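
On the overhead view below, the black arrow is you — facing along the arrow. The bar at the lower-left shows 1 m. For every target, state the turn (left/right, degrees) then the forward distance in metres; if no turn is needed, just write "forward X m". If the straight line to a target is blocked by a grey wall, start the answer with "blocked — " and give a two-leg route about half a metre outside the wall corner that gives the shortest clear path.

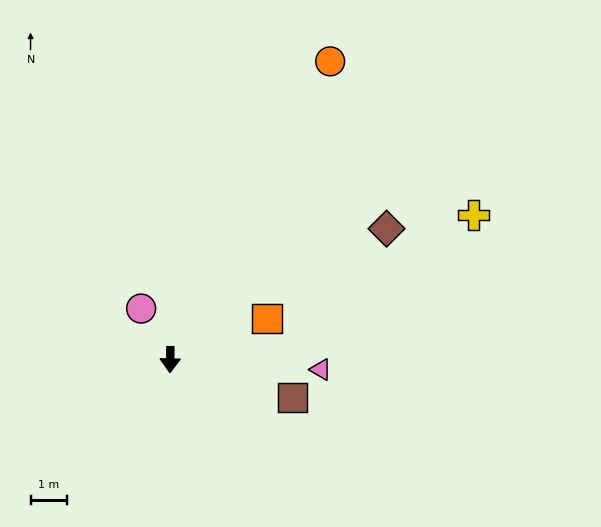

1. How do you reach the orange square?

turn left 114°, forward 2.9 m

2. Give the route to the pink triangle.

turn left 87°, forward 4.2 m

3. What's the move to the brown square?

turn left 74°, forward 3.5 m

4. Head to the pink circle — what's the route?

turn right 149°, forward 1.6 m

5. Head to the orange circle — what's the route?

turn left 153°, forward 9.4 m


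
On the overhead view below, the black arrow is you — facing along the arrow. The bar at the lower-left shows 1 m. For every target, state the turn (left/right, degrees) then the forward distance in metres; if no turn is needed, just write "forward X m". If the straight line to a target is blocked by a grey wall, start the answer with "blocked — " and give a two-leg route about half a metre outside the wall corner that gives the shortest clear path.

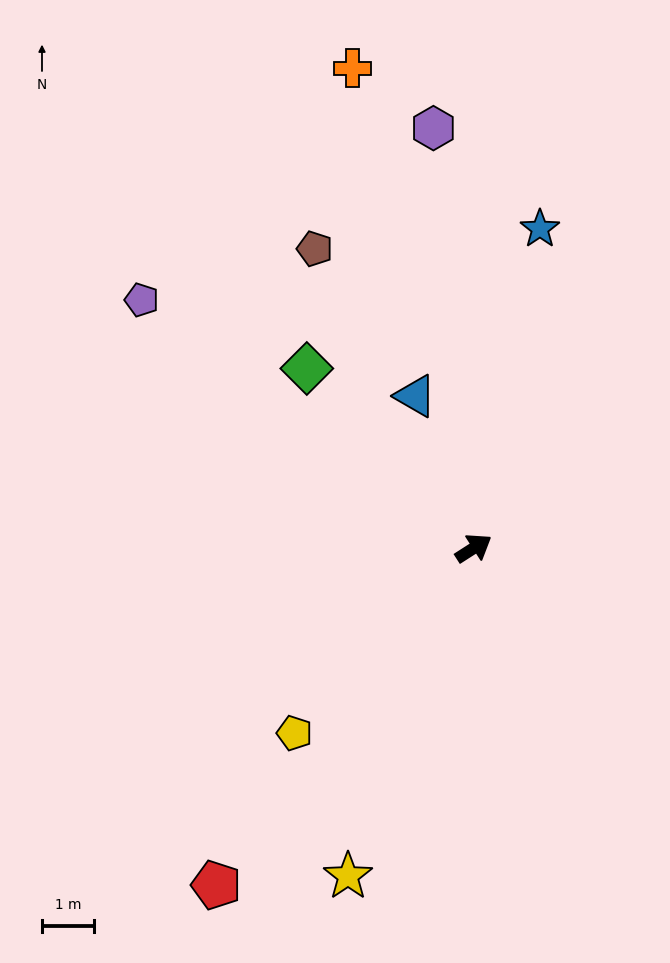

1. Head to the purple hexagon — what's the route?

turn left 63°, forward 8.1 m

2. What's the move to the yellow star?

turn right 144°, forward 6.8 m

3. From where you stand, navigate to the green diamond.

turn left 100°, forward 4.7 m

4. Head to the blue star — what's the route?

turn left 46°, forward 6.3 m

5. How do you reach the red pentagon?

turn right 160°, forward 8.2 m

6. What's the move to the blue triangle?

turn left 78°, forward 3.1 m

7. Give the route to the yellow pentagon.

turn right 167°, forward 5.0 m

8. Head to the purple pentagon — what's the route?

turn left 111°, forward 8.0 m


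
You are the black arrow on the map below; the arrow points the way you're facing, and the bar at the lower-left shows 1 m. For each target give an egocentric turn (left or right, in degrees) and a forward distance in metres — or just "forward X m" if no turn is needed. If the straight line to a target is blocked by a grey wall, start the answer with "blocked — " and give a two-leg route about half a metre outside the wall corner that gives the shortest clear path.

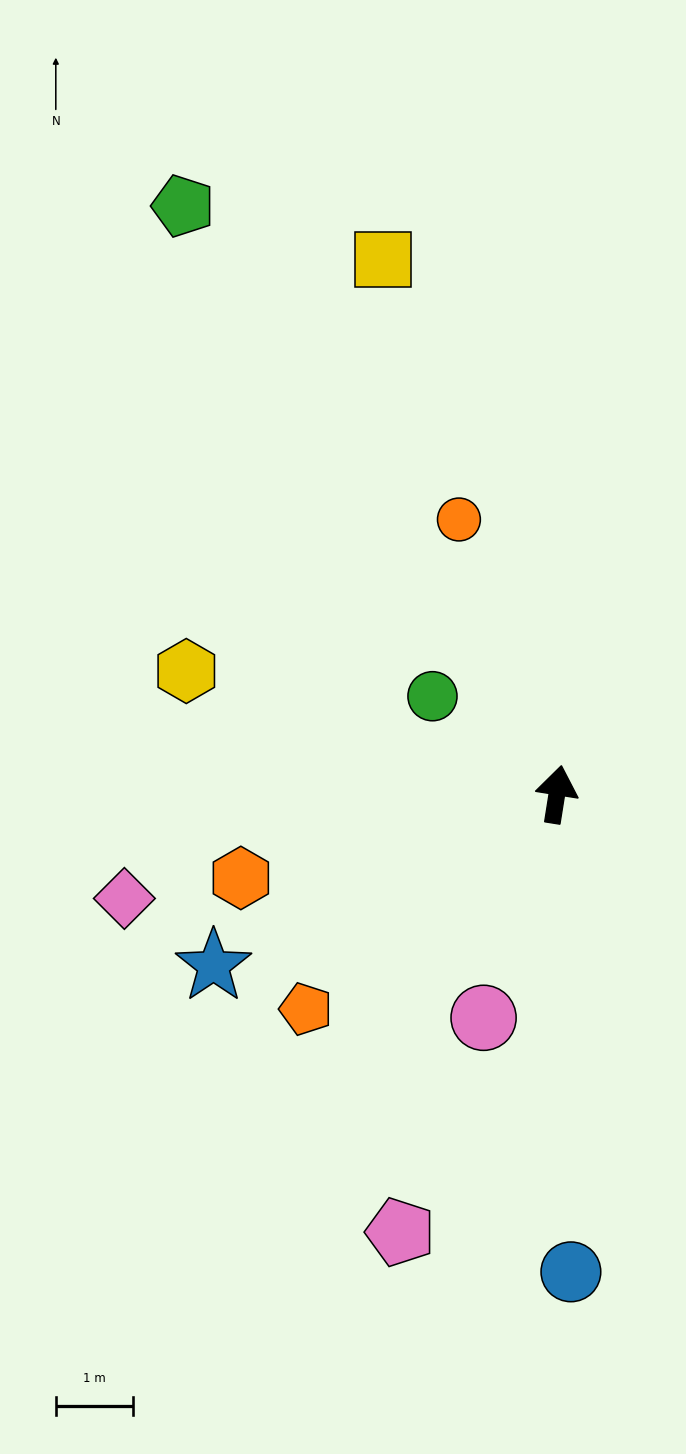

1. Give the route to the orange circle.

turn left 29°, forward 3.8 m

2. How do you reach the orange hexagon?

turn left 114°, forward 4.2 m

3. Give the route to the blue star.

turn left 126°, forward 5.0 m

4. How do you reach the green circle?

turn left 61°, forward 2.0 m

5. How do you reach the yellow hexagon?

turn left 81°, forward 5.0 m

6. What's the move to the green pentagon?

turn left 41°, forward 9.0 m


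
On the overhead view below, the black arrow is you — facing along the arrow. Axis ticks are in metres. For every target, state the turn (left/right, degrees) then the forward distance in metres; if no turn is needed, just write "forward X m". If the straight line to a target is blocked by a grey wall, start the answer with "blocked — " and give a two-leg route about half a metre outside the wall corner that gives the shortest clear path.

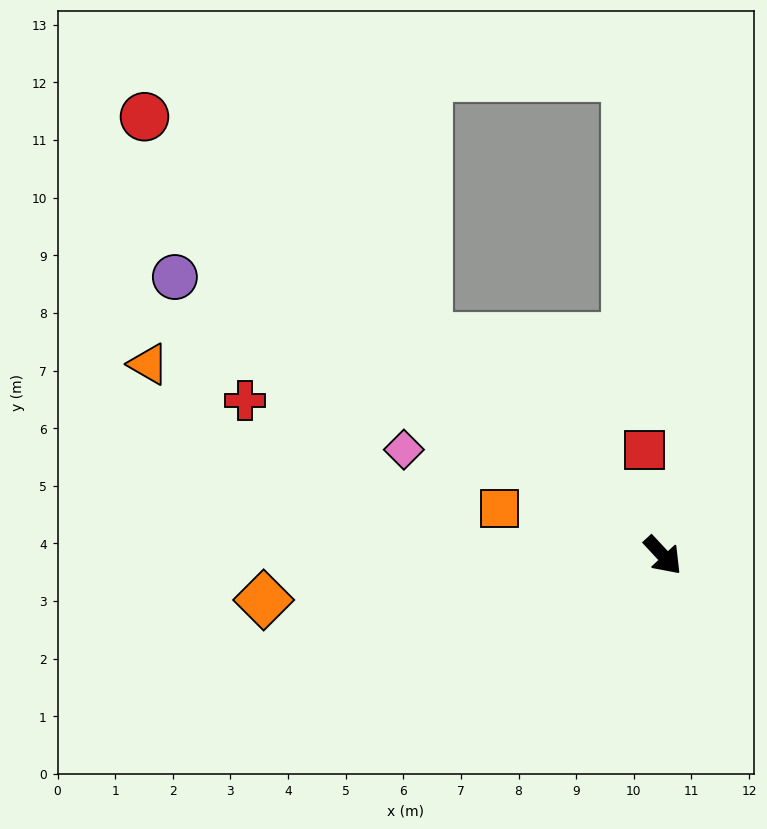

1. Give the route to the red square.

turn left 147°, forward 1.9 m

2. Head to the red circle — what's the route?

turn right 173°, forward 11.8 m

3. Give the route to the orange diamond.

turn right 127°, forward 7.0 m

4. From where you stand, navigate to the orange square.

turn right 149°, forward 2.9 m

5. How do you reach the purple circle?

turn right 163°, forward 9.8 m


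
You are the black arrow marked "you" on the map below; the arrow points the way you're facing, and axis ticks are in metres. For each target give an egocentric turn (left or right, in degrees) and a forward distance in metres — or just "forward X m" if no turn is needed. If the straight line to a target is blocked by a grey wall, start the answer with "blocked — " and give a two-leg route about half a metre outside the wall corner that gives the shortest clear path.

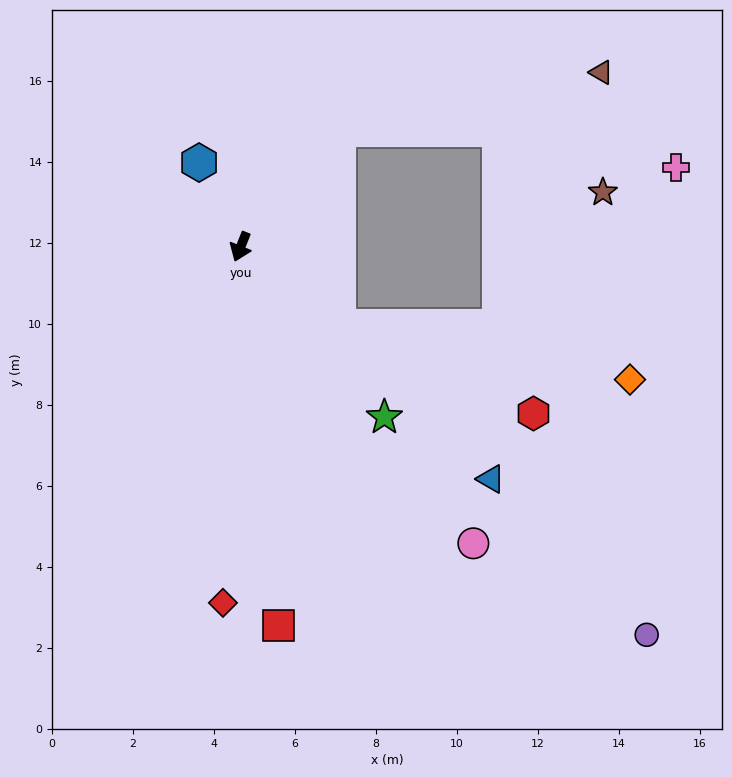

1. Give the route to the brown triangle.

blocked — turn left 162°, forward 3.8 m, then turn right 38°, forward 6.6 m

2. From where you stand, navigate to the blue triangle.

turn left 69°, forward 8.4 m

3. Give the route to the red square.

turn left 27°, forward 9.4 m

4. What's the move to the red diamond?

turn left 19°, forward 8.8 m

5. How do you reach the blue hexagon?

turn right 132°, forward 2.3 m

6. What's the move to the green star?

turn left 62°, forward 5.5 m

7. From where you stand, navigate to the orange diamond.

blocked — turn left 73°, forward 3.1 m, then turn left 28°, forward 7.3 m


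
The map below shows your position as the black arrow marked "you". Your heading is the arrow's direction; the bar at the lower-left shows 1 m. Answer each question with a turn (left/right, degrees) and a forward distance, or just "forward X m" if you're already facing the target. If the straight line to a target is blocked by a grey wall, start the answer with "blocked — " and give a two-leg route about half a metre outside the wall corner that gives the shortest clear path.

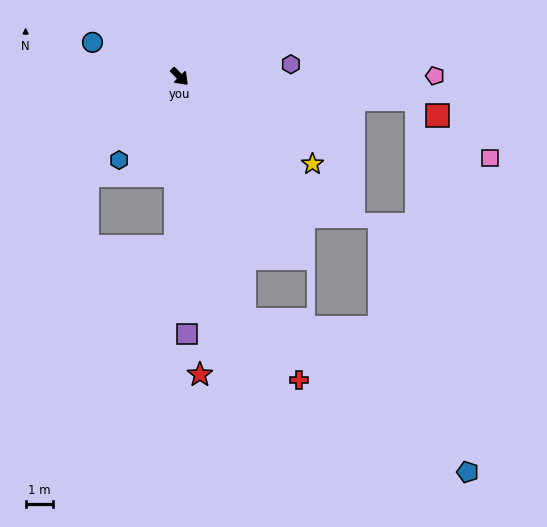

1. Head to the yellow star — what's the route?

turn left 12°, forward 5.8 m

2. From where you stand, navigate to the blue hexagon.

turn right 81°, forward 3.8 m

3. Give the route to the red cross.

blocked — turn right 30°, forward 9.3 m, then turn left 27°, forward 3.0 m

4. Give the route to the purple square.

turn right 43°, forward 9.5 m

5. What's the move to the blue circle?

turn right 156°, forward 3.4 m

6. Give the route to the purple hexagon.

turn left 52°, forward 4.1 m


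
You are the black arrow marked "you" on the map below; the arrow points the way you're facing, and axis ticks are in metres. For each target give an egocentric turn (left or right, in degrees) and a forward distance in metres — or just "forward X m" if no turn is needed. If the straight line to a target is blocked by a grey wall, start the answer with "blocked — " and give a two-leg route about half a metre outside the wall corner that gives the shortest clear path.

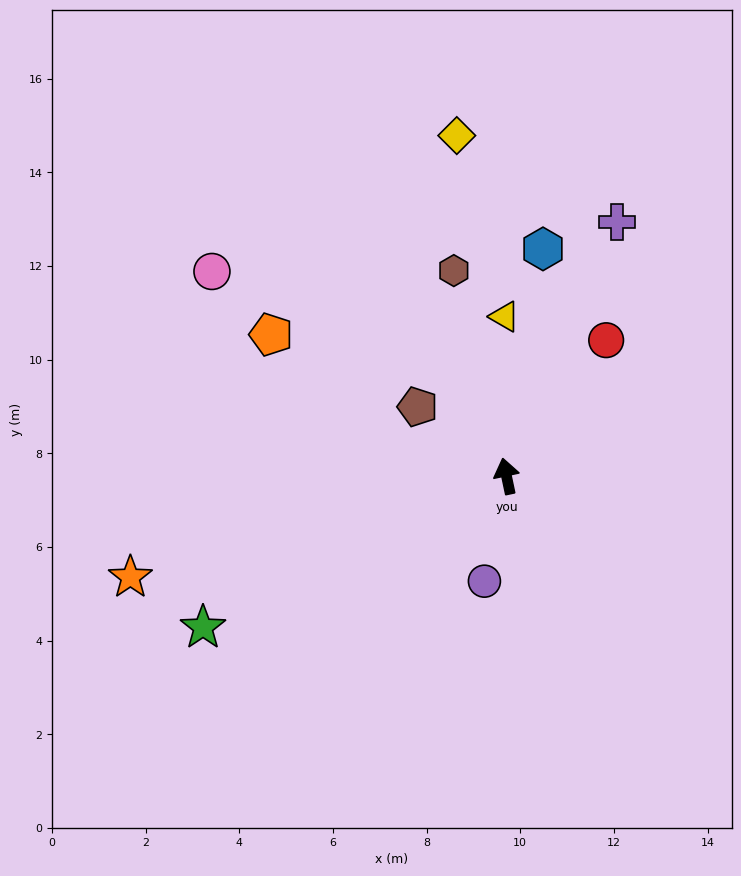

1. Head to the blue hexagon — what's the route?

turn right 21°, forward 4.9 m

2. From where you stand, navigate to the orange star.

turn left 93°, forward 8.3 m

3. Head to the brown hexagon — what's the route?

turn left 2°, forward 4.5 m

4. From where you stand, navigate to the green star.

turn left 105°, forward 7.2 m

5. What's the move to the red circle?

turn right 48°, forward 3.6 m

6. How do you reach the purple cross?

turn right 35°, forward 5.9 m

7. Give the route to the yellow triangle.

turn right 11°, forward 3.4 m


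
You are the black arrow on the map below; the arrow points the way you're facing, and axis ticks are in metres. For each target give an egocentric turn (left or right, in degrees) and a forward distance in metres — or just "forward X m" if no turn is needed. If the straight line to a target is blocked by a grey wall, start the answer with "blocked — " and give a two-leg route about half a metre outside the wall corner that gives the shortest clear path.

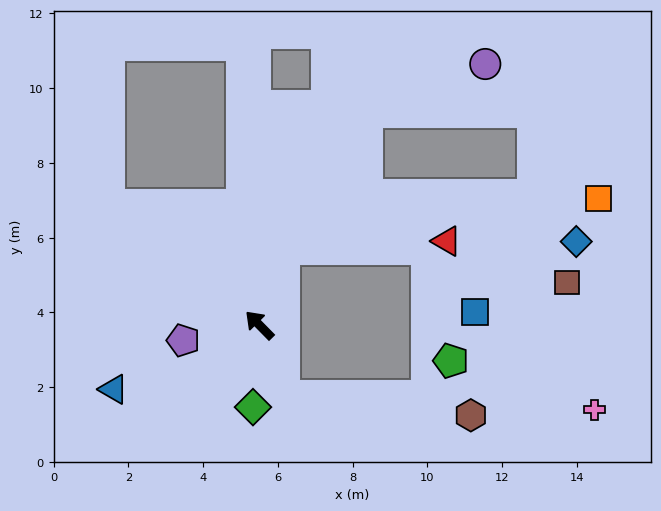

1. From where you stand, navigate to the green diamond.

turn left 131°, forward 2.2 m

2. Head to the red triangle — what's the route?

blocked — turn right 63°, forward 2.1 m, then turn right 69°, forward 4.3 m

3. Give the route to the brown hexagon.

blocked — turn left 155°, forward 2.0 m, then turn left 64°, forward 5.0 m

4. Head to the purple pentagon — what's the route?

turn left 57°, forward 2.1 m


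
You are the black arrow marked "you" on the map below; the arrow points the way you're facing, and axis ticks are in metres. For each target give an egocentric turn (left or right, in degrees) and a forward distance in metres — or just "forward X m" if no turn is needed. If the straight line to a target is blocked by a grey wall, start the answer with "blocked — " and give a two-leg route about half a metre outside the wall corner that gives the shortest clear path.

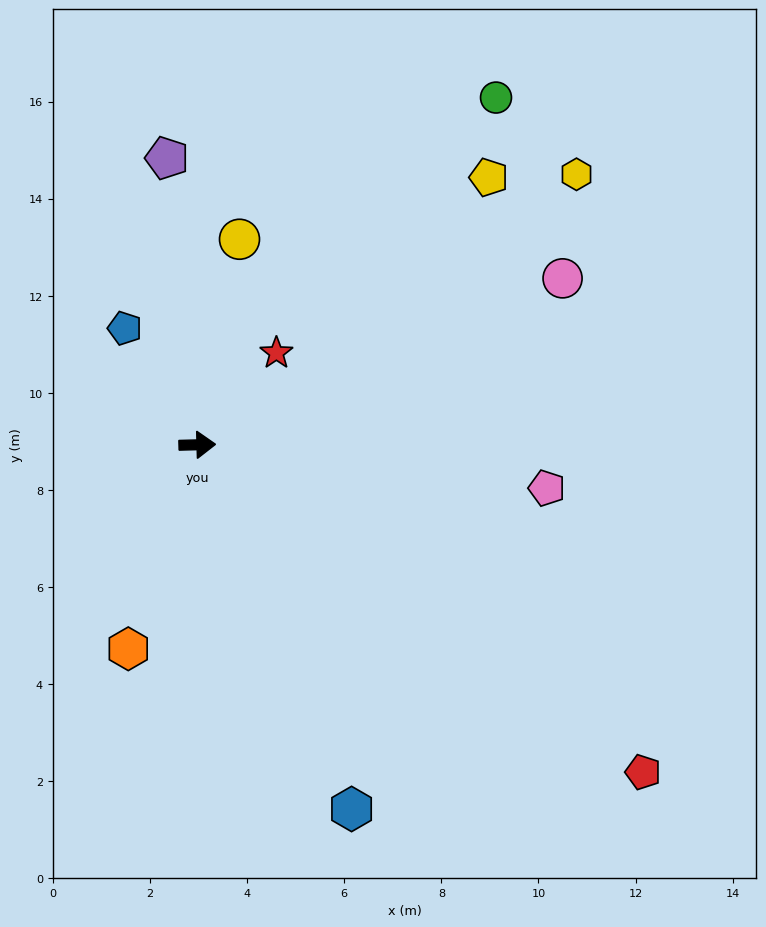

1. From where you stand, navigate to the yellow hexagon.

turn left 34°, forward 9.6 m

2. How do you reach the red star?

turn left 48°, forward 2.5 m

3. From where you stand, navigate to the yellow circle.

turn left 77°, forward 4.3 m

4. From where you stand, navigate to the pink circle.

turn left 23°, forward 8.3 m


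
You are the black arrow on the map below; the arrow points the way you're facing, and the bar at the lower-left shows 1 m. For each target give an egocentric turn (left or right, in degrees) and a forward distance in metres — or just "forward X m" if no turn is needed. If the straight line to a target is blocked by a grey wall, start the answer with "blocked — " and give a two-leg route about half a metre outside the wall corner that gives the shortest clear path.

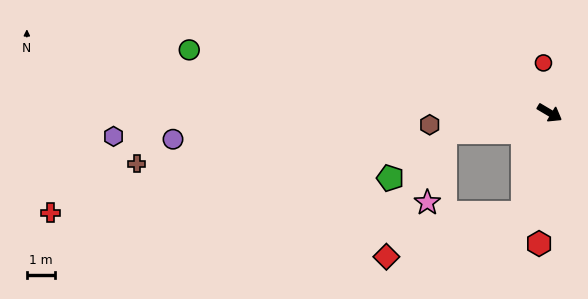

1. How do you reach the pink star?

blocked — turn right 139°, forward 3.7 m, then turn left 65°, forward 2.5 m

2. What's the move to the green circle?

turn right 159°, forward 12.8 m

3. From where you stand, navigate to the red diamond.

blocked — turn right 74°, forward 3.6 m, then turn right 58°, forward 5.0 m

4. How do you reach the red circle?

turn left 128°, forward 1.8 m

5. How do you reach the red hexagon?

turn right 64°, forward 4.6 m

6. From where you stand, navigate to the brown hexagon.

turn right 144°, forward 4.2 m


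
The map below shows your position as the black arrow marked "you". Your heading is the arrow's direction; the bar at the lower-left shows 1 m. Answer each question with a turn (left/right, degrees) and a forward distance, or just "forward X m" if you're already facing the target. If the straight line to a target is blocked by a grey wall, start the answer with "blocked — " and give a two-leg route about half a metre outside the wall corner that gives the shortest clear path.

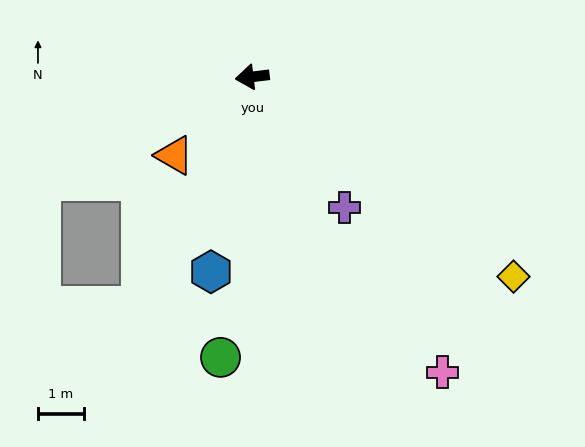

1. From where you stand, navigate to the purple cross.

turn left 118°, forward 3.5 m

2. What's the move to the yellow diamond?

turn left 136°, forward 7.2 m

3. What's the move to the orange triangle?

turn left 38°, forward 2.4 m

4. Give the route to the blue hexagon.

turn left 71°, forward 4.3 m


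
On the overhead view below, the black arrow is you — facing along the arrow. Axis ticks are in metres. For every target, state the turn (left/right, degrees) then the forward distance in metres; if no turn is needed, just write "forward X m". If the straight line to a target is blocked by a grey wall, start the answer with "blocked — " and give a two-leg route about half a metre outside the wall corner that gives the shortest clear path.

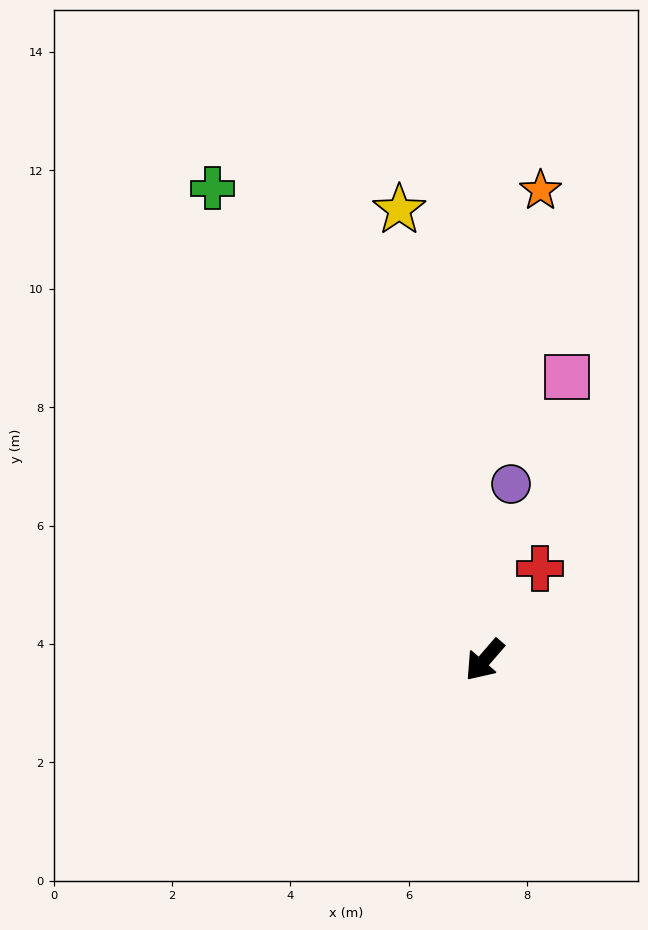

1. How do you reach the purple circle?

turn right 148°, forward 3.0 m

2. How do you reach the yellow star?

turn right 128°, forward 7.7 m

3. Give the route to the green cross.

turn right 109°, forward 9.2 m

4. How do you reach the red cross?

turn right 170°, forward 1.8 m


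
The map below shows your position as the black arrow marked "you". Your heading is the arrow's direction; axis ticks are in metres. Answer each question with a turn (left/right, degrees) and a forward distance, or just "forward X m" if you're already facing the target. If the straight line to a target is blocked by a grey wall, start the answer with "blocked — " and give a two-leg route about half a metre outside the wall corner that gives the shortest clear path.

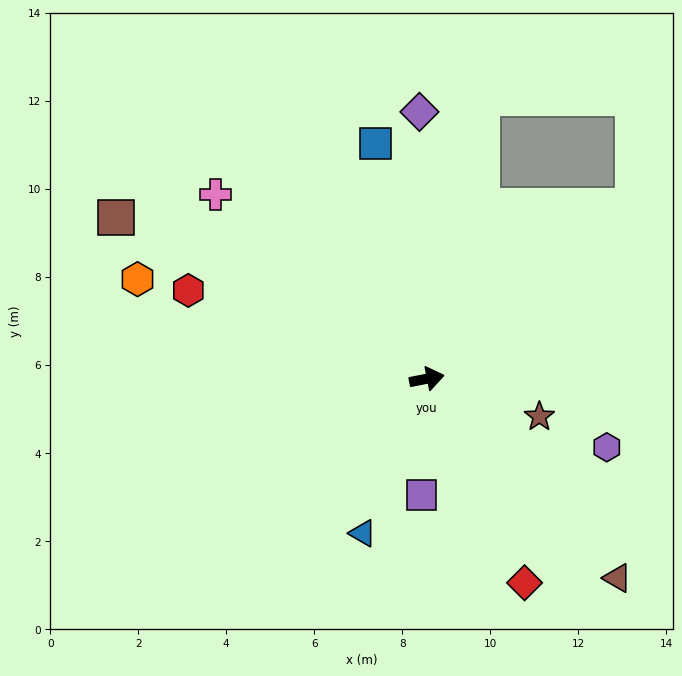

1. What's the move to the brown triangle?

turn right 57°, forward 6.3 m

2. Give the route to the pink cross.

turn left 128°, forward 6.4 m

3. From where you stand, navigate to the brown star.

turn right 30°, forward 2.7 m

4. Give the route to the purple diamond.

turn left 80°, forward 6.1 m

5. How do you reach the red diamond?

turn right 76°, forward 5.1 m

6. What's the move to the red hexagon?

turn left 149°, forward 5.8 m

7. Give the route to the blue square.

turn left 91°, forward 5.5 m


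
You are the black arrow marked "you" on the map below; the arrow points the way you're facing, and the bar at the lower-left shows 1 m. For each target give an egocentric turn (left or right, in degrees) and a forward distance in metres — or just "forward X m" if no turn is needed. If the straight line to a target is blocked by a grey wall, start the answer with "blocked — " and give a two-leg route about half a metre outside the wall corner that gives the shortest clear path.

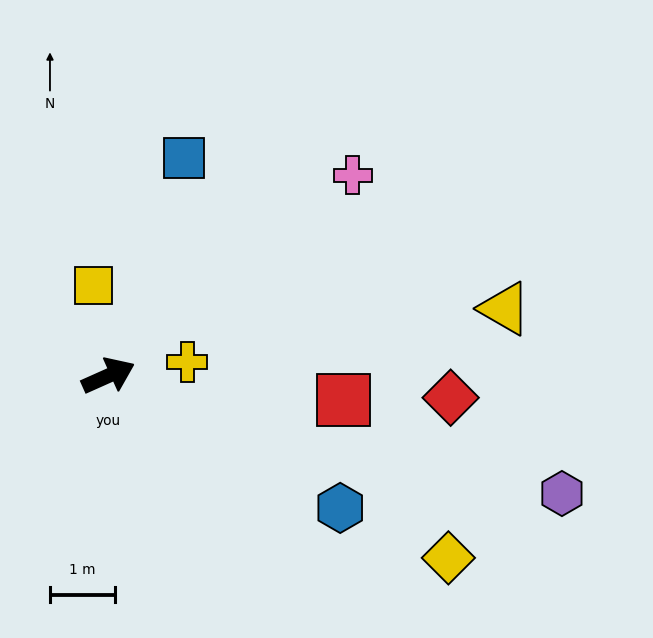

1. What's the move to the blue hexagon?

turn right 54°, forward 4.1 m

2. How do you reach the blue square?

turn left 47°, forward 3.5 m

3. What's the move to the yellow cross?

turn right 14°, forward 1.2 m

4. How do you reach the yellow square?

turn left 75°, forward 1.4 m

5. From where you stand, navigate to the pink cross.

turn left 15°, forward 4.9 m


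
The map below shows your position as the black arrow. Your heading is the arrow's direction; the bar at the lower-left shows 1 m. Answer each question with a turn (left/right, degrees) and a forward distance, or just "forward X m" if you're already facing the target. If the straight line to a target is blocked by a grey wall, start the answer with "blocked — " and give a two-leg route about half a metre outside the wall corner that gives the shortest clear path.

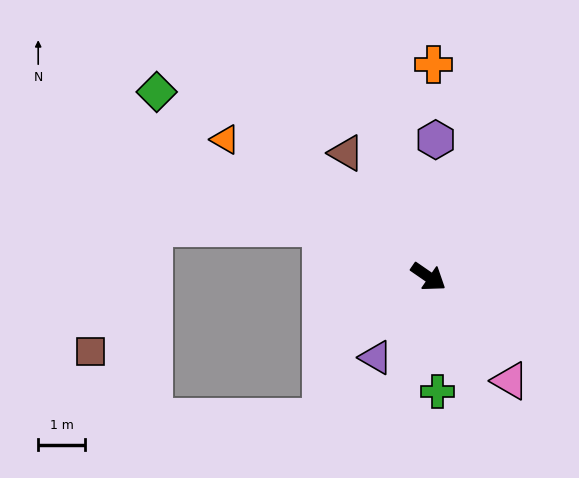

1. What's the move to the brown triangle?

turn left 158°, forward 3.2 m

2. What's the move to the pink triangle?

turn right 17°, forward 2.8 m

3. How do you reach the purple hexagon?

turn left 122°, forward 2.9 m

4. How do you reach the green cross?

turn right 51°, forward 2.4 m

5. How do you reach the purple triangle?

turn right 89°, forward 2.0 m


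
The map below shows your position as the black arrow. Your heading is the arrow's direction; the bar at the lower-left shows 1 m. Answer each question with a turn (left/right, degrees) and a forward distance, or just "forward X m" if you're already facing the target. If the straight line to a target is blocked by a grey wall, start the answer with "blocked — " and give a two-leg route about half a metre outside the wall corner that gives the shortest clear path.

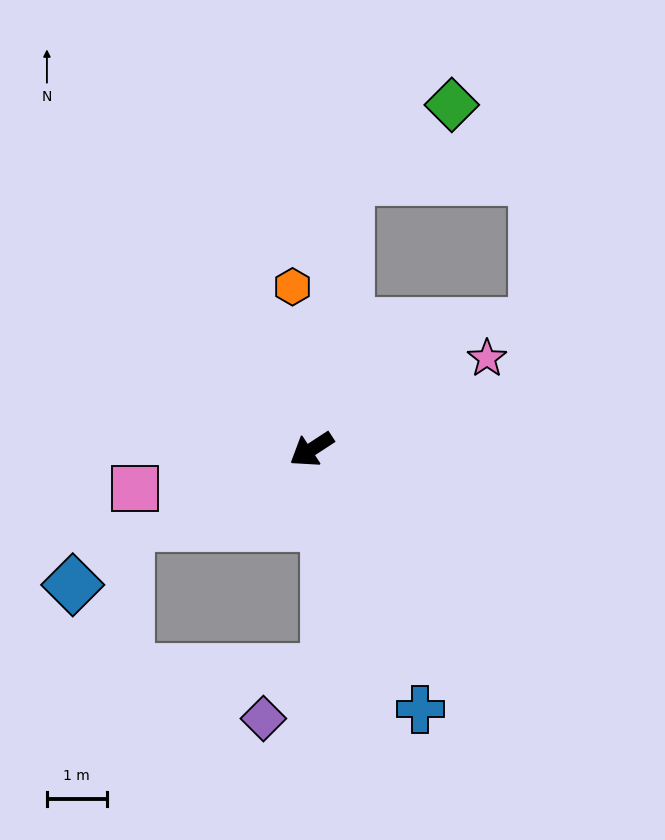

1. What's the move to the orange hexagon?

turn right 116°, forward 2.7 m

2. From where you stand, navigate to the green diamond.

blocked — turn right 131°, forward 4.6 m, then turn right 46°, forward 2.1 m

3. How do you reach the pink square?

turn right 21°, forward 3.0 m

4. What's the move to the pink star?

turn left 174°, forward 3.3 m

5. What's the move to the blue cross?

turn left 80°, forward 4.7 m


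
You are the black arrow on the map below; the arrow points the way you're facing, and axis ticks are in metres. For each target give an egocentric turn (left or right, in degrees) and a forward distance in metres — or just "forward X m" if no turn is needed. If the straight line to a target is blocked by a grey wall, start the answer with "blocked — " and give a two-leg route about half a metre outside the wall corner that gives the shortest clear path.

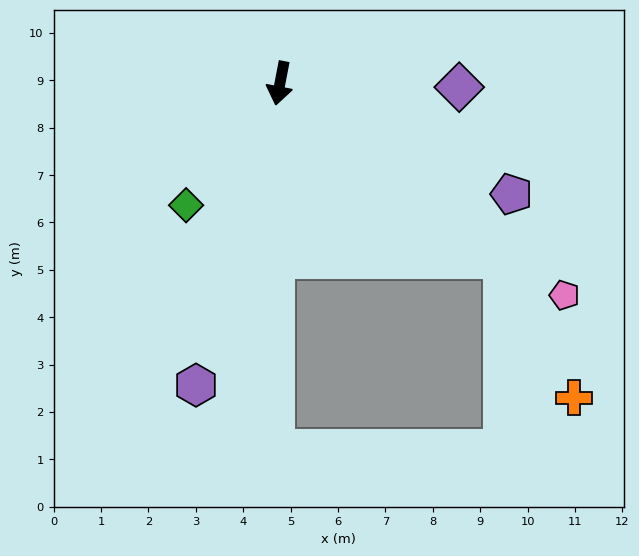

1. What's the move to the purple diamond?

turn left 100°, forward 3.8 m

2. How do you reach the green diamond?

turn right 27°, forward 3.2 m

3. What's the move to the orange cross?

blocked — turn left 63°, forward 6.0 m, then turn right 25°, forward 3.3 m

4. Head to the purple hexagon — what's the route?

turn right 5°, forward 6.6 m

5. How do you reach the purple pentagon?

turn left 75°, forward 5.4 m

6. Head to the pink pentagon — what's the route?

turn left 64°, forward 7.5 m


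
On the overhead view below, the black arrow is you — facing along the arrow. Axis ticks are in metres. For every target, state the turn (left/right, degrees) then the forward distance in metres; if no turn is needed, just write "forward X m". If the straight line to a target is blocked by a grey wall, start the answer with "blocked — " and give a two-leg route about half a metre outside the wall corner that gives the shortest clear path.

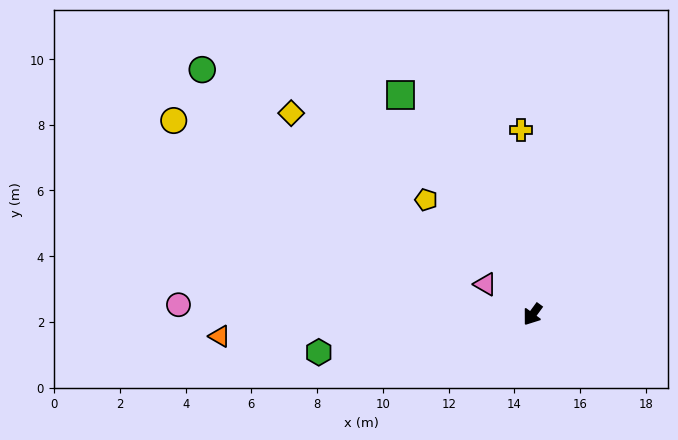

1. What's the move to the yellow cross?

turn right 140°, forward 5.6 m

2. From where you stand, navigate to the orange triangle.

turn right 50°, forward 9.5 m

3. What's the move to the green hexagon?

turn right 44°, forward 6.6 m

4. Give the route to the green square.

turn right 113°, forward 7.8 m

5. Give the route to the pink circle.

turn right 55°, forward 10.8 m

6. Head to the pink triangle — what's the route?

turn right 86°, forward 1.7 m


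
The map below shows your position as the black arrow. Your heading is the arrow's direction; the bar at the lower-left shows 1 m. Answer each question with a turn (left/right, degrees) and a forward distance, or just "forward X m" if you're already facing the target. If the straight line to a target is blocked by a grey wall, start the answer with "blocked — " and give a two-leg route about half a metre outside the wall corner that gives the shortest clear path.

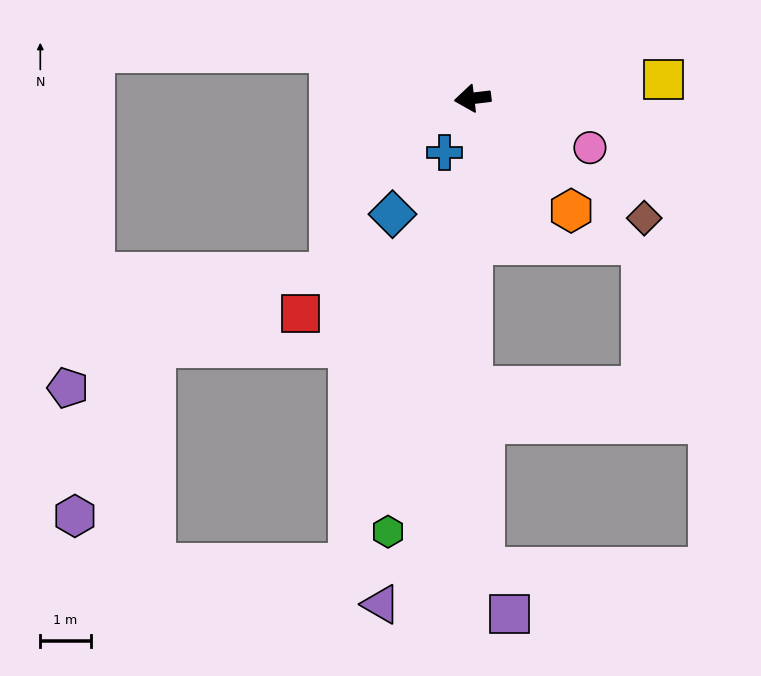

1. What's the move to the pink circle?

turn left 150°, forward 2.5 m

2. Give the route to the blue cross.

turn left 56°, forward 1.2 m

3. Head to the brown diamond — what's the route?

turn left 138°, forward 4.2 m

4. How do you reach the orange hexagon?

turn left 124°, forward 3.0 m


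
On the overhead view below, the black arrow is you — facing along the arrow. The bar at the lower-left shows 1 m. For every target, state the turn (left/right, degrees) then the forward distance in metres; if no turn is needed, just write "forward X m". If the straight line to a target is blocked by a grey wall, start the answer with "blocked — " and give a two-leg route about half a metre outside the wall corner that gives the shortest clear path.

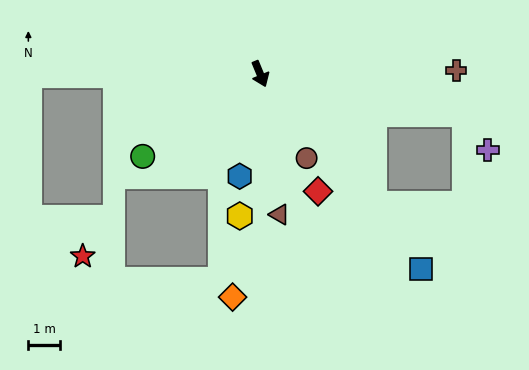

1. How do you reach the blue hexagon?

turn right 34°, forward 3.3 m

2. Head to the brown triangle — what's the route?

turn right 15°, forward 4.5 m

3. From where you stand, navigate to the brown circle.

turn left 6°, forward 3.1 m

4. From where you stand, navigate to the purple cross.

blocked — turn left 56°, forward 6.7 m, then turn right 46°, forward 1.4 m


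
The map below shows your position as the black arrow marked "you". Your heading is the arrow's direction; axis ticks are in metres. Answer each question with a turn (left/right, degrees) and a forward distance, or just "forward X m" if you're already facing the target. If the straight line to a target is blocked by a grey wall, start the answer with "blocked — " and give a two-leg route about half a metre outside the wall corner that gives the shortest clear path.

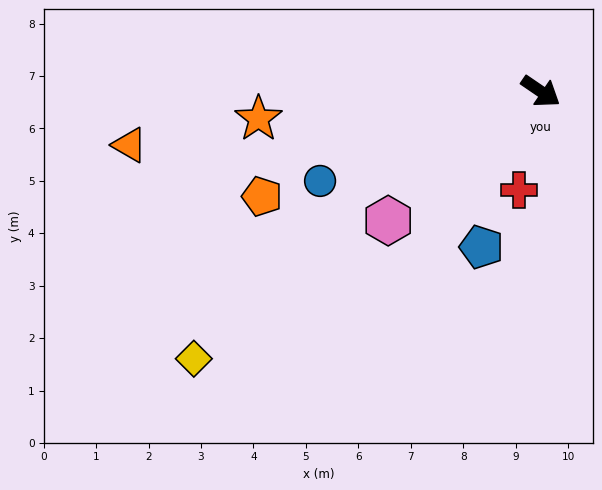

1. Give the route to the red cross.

turn right 68°, forward 1.9 m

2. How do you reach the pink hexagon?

turn right 105°, forward 3.8 m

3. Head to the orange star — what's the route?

turn right 140°, forward 5.4 m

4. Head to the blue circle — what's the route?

turn right 124°, forward 4.5 m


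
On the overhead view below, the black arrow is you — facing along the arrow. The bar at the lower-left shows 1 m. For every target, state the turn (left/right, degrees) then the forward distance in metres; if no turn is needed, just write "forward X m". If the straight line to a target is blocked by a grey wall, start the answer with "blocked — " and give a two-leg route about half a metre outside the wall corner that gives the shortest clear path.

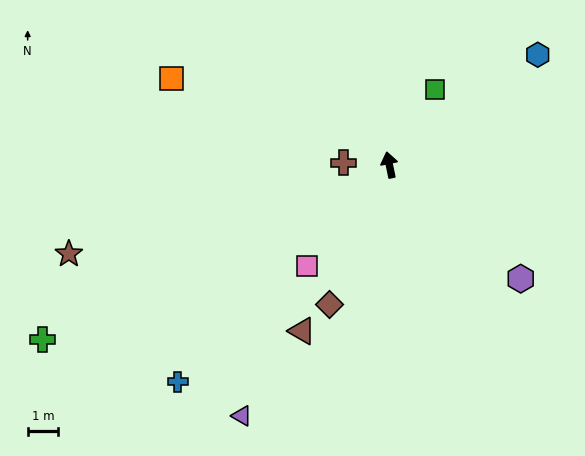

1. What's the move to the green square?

turn right 43°, forward 2.9 m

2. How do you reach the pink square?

turn left 129°, forward 4.3 m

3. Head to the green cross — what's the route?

turn left 105°, forward 12.7 m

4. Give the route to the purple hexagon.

turn right 143°, forward 5.7 m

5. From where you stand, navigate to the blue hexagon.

turn right 65°, forward 6.0 m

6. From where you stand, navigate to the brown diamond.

turn left 145°, forward 5.0 m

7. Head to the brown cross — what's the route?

turn left 76°, forward 1.5 m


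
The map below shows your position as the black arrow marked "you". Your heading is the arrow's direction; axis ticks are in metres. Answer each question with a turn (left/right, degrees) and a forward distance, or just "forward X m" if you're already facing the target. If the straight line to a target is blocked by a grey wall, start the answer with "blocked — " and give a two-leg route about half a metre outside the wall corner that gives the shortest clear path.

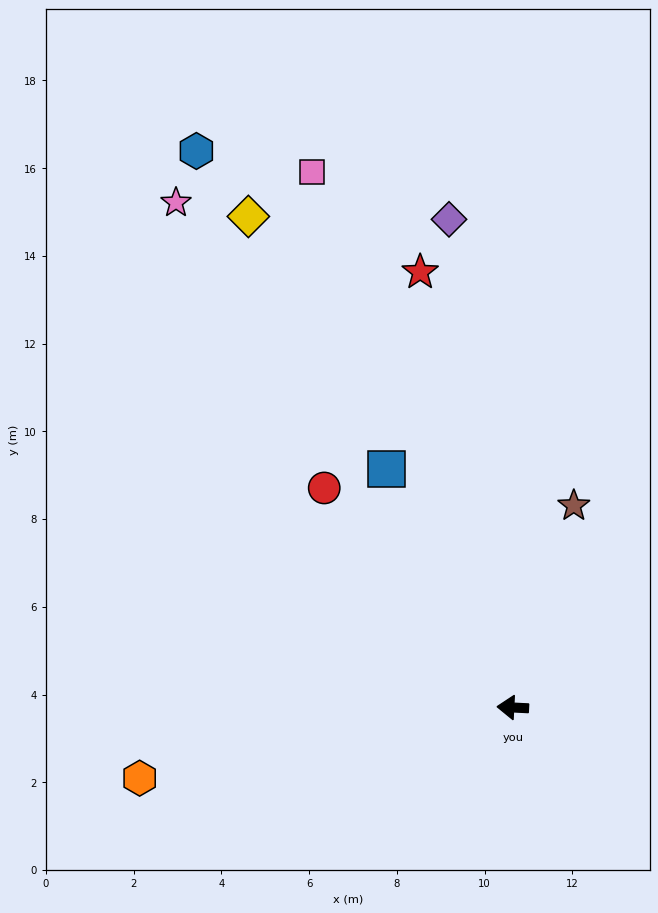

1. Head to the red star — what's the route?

turn right 75°, forward 10.1 m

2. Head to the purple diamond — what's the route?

turn right 80°, forward 11.2 m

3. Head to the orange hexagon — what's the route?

turn left 14°, forward 8.7 m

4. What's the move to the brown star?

turn right 104°, forward 4.8 m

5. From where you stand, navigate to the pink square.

turn right 66°, forward 13.0 m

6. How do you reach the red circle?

turn right 46°, forward 6.6 m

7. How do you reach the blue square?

turn right 59°, forward 6.2 m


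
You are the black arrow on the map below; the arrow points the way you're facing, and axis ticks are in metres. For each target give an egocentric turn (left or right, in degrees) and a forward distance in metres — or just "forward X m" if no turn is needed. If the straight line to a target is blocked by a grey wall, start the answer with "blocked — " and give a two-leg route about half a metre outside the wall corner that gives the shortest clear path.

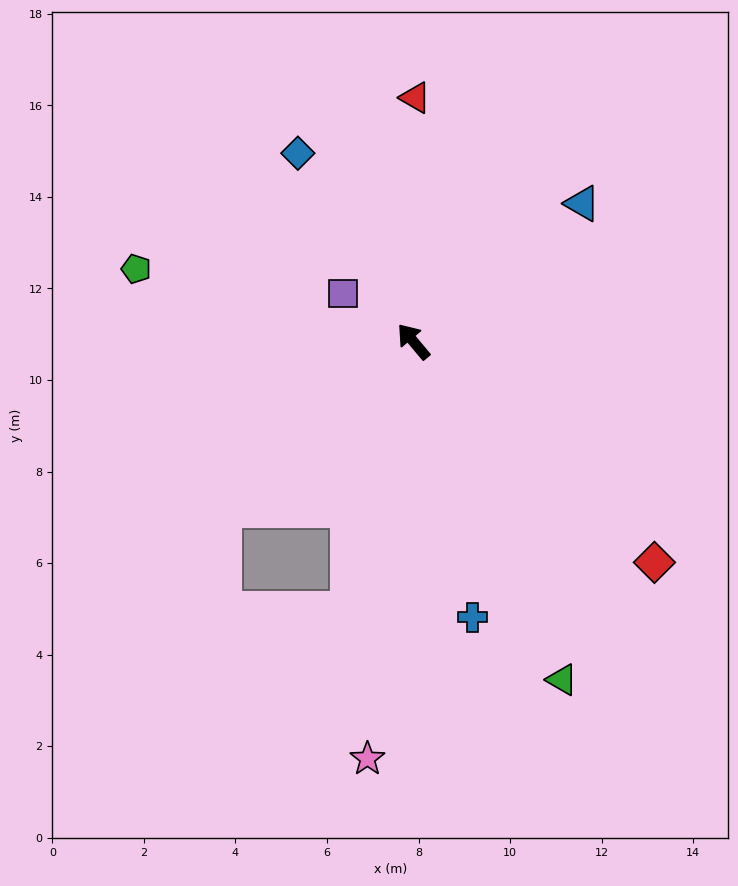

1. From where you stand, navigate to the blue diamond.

turn right 8°, forward 4.8 m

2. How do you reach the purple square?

turn left 16°, forward 1.9 m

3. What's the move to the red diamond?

turn right 172°, forward 7.1 m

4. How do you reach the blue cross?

turn left 152°, forward 6.2 m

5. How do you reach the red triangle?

turn right 40°, forward 5.3 m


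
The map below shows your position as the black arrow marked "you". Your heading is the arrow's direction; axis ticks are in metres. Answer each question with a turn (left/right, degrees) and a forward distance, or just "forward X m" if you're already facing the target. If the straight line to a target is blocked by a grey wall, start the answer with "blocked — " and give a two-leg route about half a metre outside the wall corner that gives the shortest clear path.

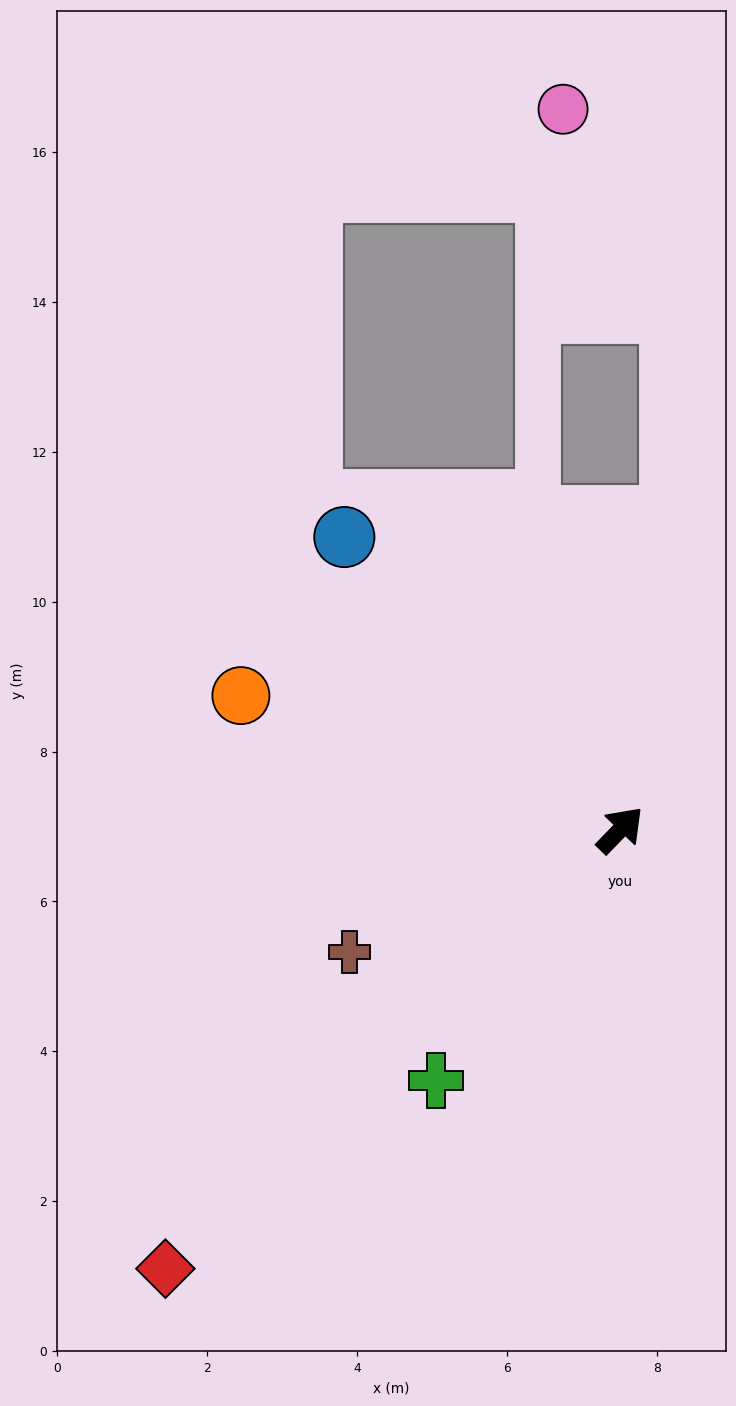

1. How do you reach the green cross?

turn right 172°, forward 4.2 m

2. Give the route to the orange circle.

turn left 115°, forward 5.4 m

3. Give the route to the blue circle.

turn left 87°, forward 5.4 m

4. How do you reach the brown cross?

turn left 158°, forward 4.0 m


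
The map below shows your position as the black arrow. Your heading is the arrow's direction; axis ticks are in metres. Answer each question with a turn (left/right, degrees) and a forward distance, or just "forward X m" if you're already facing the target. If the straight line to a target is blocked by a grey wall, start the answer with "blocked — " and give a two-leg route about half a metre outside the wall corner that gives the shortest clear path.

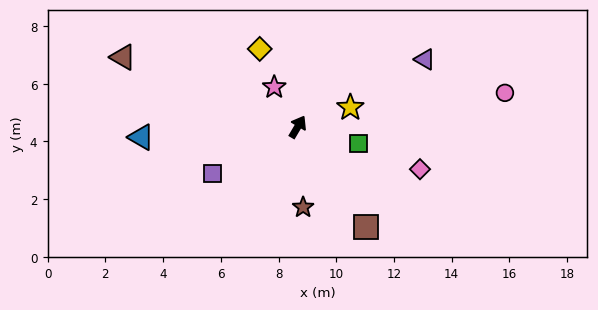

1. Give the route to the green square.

turn right 75°, forward 2.2 m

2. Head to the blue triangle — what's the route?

turn left 124°, forward 5.4 m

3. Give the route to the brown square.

turn right 115°, forward 4.2 m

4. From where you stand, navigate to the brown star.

turn right 146°, forward 2.8 m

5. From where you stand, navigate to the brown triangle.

turn left 99°, forward 6.5 m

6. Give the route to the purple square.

turn left 149°, forward 3.4 m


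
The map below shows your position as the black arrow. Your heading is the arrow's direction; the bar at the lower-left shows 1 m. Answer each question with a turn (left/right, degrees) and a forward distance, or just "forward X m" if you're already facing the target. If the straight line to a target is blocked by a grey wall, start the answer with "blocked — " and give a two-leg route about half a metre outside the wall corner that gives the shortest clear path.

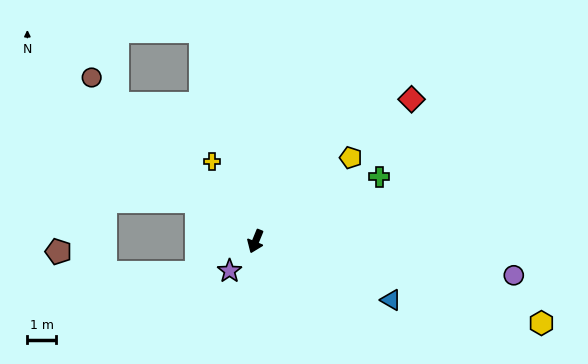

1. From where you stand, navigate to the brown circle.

turn right 113°, forward 8.0 m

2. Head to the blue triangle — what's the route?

turn left 89°, forward 5.1 m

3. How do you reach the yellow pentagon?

turn left 154°, forward 4.4 m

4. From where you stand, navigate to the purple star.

turn right 19°, forward 1.4 m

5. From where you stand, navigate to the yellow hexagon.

turn left 96°, forward 10.3 m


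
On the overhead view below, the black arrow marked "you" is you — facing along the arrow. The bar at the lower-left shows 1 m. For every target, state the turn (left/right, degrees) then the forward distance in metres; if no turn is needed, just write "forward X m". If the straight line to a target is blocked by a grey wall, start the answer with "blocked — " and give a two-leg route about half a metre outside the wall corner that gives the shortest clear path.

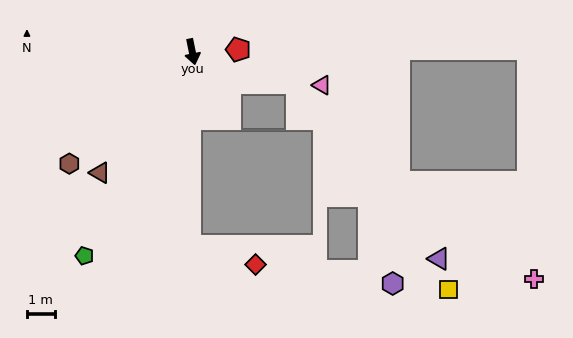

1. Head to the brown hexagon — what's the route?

turn right 59°, forward 6.0 m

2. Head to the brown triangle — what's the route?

turn right 49°, forward 5.5 m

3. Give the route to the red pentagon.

turn left 81°, forward 1.7 m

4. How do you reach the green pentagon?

turn right 39°, forward 8.3 m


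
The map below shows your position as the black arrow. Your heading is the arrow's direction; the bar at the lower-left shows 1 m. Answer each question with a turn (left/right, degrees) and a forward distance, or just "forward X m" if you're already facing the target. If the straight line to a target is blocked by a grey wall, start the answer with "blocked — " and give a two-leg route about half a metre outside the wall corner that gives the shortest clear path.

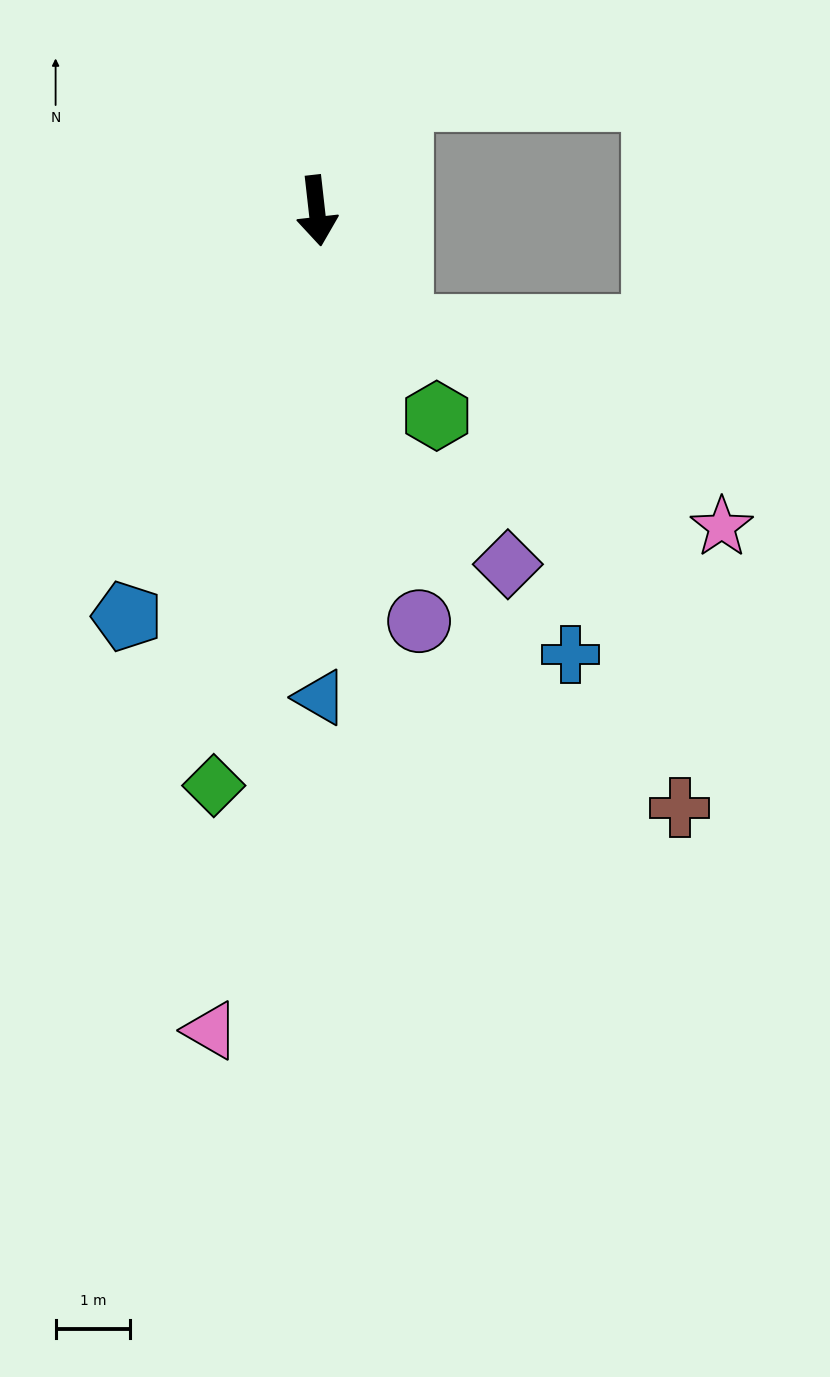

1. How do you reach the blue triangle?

turn right 6°, forward 6.5 m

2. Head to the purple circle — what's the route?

turn left 8°, forward 5.7 m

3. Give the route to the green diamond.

turn right 17°, forward 7.9 m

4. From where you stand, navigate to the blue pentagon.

turn right 32°, forward 6.0 m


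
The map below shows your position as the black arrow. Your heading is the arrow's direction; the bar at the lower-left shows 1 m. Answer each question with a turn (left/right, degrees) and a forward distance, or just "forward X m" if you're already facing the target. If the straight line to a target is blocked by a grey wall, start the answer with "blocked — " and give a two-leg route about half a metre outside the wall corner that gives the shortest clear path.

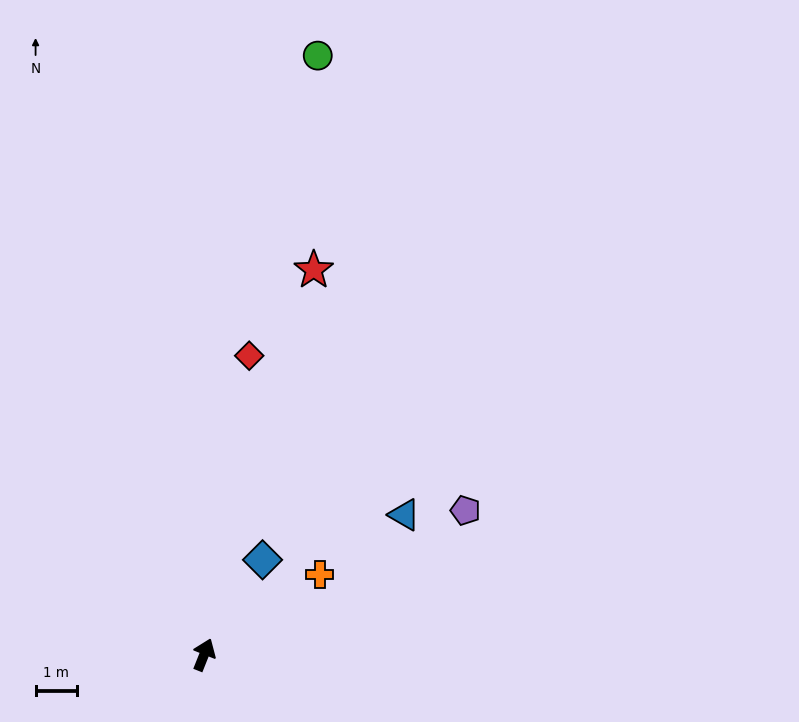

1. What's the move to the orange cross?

turn right 34°, forward 3.4 m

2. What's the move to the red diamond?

turn left 13°, forward 7.3 m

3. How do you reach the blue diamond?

turn right 10°, forward 2.7 m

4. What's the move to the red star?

turn left 6°, forward 9.7 m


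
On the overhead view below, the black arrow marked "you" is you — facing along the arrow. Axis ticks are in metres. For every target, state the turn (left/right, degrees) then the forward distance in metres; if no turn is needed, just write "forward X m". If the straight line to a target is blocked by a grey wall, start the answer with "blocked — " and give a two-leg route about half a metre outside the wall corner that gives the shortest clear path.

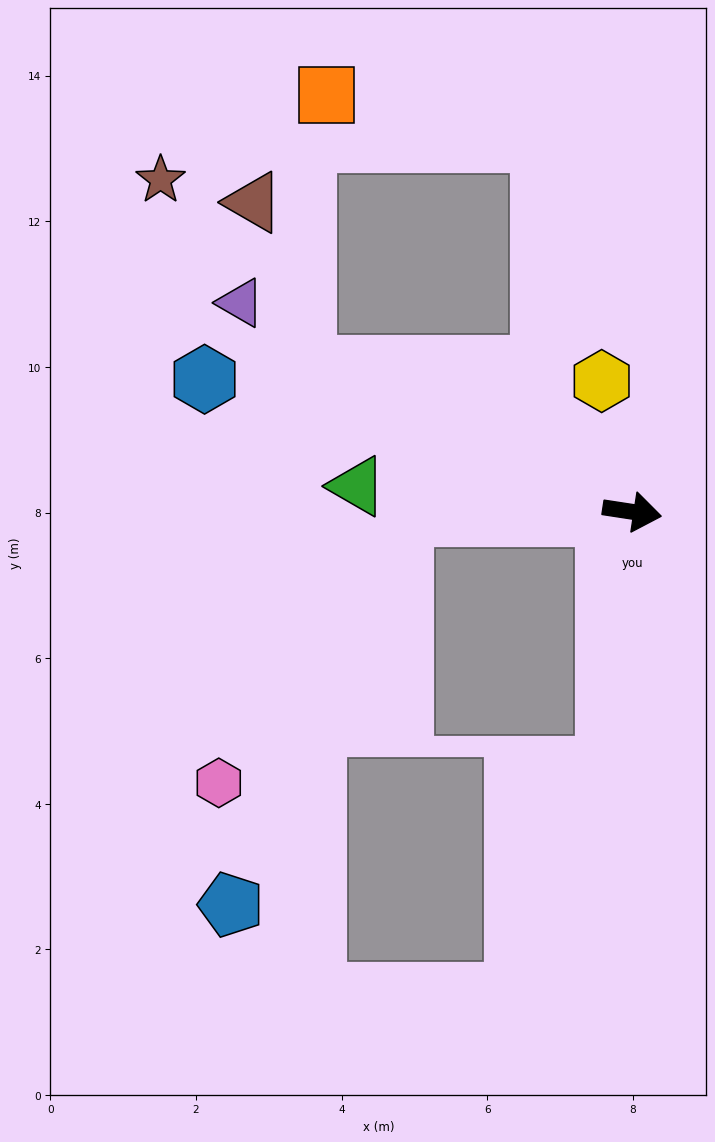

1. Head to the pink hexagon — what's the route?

blocked — turn right 170°, forward 3.2 m, then turn left 54°, forward 4.4 m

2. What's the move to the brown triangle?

blocked — turn left 165°, forward 4.9 m, then turn right 49°, forward 2.4 m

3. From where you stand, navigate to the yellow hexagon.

turn left 112°, forward 1.8 m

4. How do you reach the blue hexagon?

turn left 171°, forward 6.1 m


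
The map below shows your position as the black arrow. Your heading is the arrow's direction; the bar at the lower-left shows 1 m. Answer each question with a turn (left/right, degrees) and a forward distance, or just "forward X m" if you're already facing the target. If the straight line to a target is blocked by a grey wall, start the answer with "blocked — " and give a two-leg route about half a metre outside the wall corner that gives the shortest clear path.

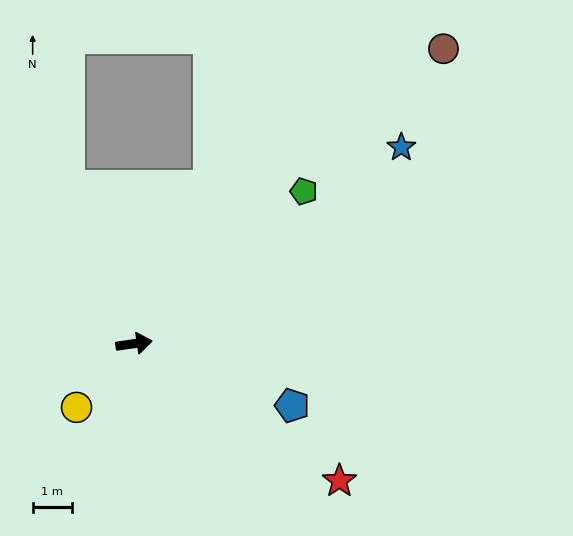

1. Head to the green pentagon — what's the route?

turn left 34°, forward 5.8 m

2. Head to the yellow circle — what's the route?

turn right 140°, forward 2.2 m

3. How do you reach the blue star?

turn left 28°, forward 8.5 m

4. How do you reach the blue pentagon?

turn right 30°, forward 4.3 m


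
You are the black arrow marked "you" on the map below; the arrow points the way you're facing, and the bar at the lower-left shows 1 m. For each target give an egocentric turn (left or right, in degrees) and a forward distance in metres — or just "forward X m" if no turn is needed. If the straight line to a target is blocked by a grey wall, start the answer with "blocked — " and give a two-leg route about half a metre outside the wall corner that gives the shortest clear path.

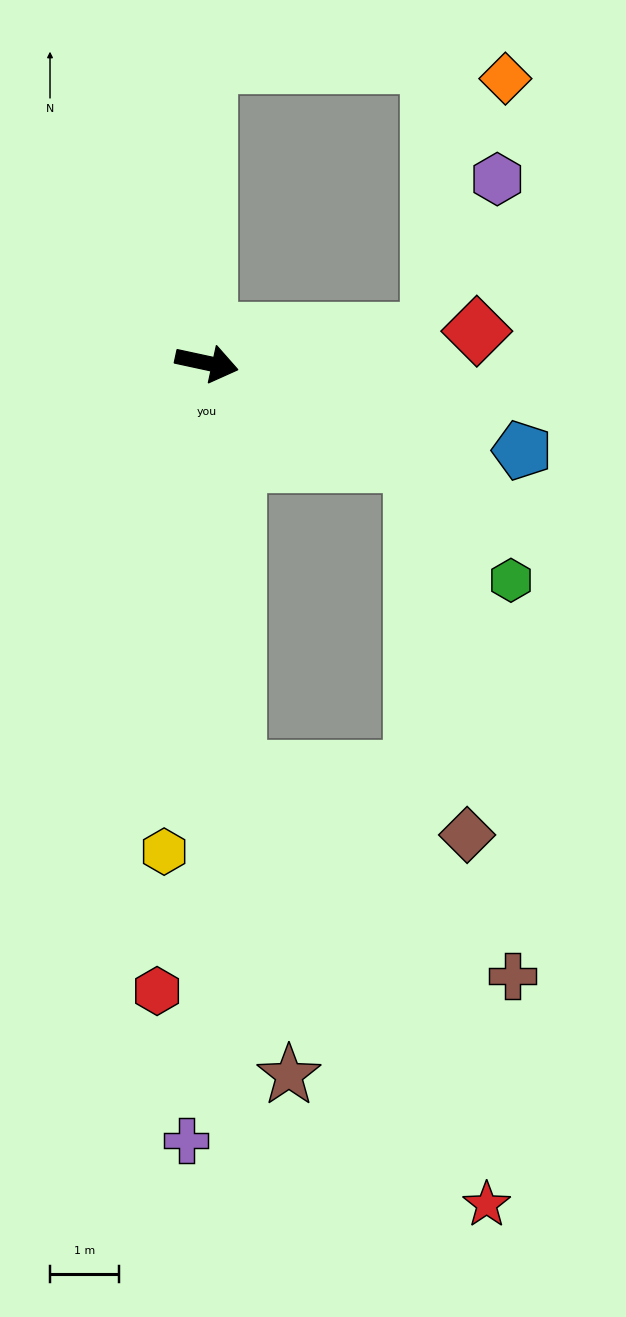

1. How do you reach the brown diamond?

blocked — turn right 14°, forward 3.3 m, then turn right 55°, forward 5.5 m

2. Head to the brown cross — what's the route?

blocked — turn right 74°, forward 5.9 m, then turn left 49°, forward 5.0 m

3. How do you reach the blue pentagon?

turn right 3°, forward 4.8 m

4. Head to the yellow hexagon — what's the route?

turn right 83°, forward 7.1 m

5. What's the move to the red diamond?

turn left 19°, forward 4.0 m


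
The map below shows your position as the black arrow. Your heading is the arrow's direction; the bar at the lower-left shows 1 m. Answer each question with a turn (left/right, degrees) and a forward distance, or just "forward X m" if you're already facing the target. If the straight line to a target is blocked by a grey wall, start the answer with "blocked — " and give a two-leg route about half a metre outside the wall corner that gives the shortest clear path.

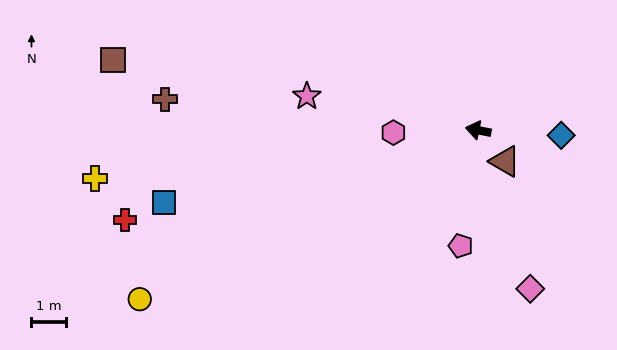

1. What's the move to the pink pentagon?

turn left 93°, forward 3.4 m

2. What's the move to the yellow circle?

turn left 38°, forward 10.9 m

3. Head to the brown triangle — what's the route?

turn left 142°, forward 1.2 m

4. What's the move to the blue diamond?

turn right 172°, forward 2.4 m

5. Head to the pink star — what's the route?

forward 5.0 m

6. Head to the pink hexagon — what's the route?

turn left 13°, forward 2.4 m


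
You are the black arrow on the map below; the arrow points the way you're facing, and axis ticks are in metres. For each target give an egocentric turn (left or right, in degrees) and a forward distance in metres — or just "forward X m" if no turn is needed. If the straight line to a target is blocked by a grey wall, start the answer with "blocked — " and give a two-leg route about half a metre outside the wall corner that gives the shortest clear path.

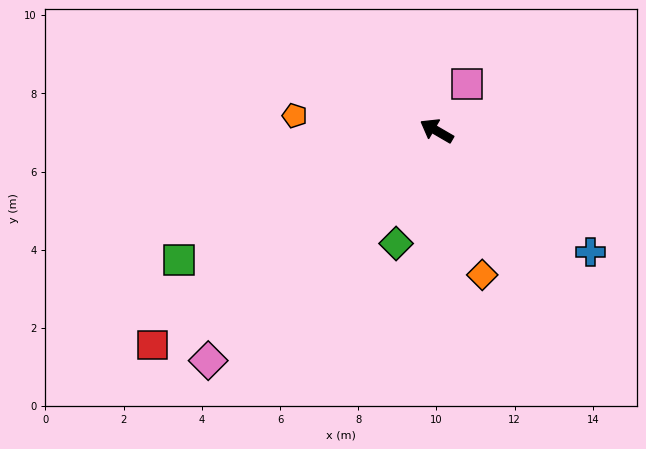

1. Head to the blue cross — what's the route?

turn left 172°, forward 5.0 m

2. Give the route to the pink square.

turn right 93°, forward 1.4 m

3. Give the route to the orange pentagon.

turn left 24°, forward 3.7 m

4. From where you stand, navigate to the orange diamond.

turn left 138°, forward 3.9 m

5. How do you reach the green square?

turn left 57°, forward 7.4 m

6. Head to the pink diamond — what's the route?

turn left 75°, forward 8.3 m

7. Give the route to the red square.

turn left 67°, forward 9.1 m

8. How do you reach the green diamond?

turn left 100°, forward 3.1 m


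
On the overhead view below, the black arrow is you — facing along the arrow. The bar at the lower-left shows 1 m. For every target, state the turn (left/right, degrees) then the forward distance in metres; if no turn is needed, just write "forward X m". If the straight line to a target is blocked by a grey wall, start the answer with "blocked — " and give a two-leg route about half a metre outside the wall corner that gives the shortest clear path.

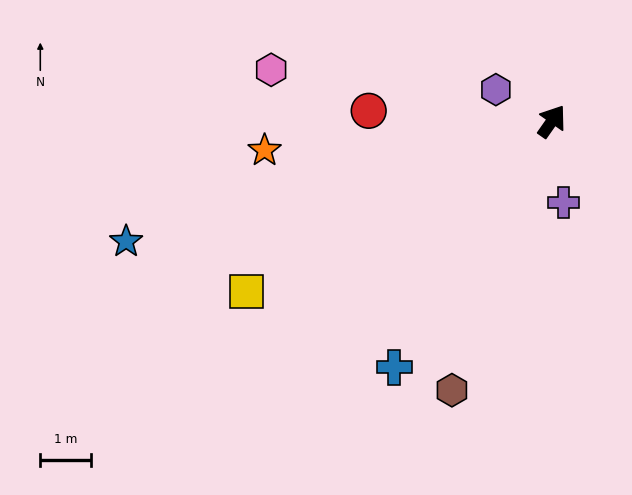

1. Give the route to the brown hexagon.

turn right 165°, forward 5.6 m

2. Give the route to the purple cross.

turn right 137°, forward 1.6 m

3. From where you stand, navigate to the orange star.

turn left 131°, forward 5.7 m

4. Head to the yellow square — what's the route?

turn left 154°, forward 6.8 m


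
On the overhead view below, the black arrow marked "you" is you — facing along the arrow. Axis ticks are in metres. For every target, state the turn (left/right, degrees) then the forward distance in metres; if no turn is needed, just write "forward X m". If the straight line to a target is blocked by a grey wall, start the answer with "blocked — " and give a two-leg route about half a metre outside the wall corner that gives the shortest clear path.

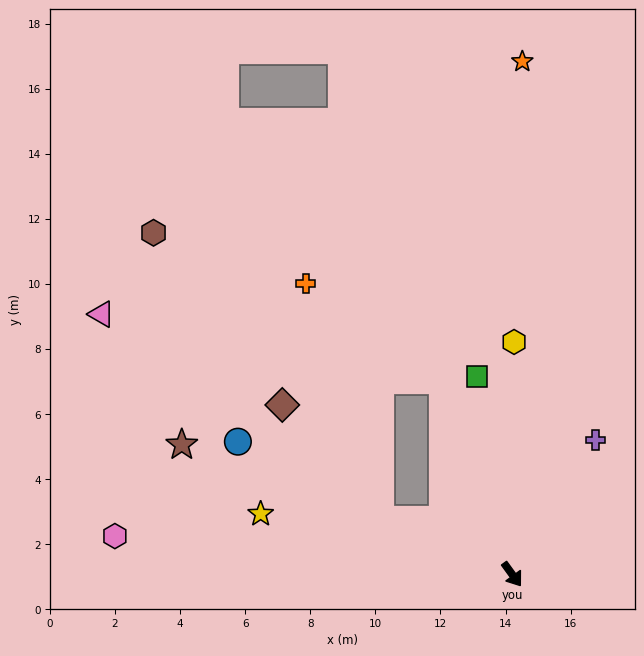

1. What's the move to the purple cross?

turn left 112°, forward 4.9 m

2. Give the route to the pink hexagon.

turn right 131°, forward 12.3 m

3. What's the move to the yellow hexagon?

turn left 144°, forward 7.1 m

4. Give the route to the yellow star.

turn right 140°, forward 7.9 m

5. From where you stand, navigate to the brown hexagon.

blocked — turn left 164°, forward 6.3 m, then turn left 43°, forward 10.0 m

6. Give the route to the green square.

turn left 154°, forward 6.2 m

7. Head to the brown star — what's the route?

turn right 147°, forward 10.9 m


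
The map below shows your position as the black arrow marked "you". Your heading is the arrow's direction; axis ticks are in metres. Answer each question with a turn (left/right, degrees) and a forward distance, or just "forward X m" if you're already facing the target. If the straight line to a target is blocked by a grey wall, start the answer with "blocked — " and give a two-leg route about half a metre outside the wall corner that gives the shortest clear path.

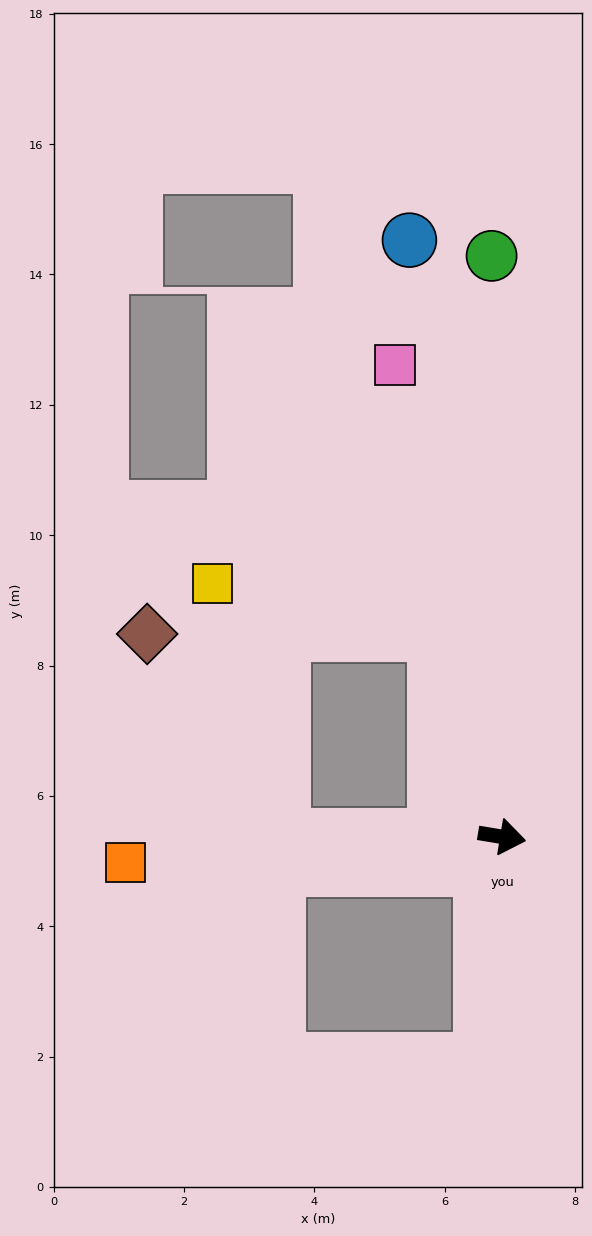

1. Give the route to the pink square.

turn left 112°, forward 7.4 m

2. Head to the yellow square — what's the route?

blocked — turn left 117°, forward 3.3 m, then turn left 60°, forward 3.5 m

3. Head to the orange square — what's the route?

turn right 167°, forward 5.8 m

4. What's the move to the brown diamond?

blocked — turn right 171°, forward 3.4 m, then turn right 56°, forward 3.7 m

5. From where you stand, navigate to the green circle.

turn left 100°, forward 8.9 m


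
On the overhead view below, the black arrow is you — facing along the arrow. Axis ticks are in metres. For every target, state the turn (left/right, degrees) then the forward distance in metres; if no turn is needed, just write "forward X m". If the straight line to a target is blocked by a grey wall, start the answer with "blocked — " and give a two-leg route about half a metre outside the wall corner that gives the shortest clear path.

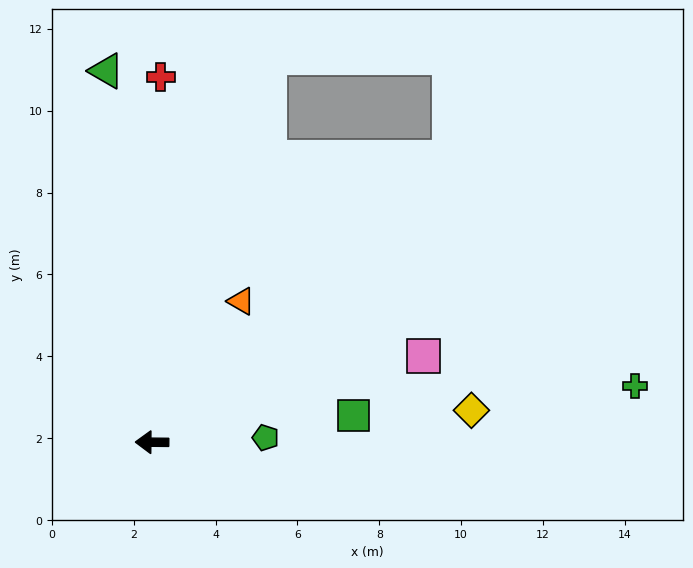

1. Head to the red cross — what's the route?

turn right 91°, forward 8.9 m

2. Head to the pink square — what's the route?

turn right 162°, forward 7.0 m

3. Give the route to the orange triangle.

turn right 122°, forward 4.1 m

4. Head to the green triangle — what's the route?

turn right 82°, forward 9.1 m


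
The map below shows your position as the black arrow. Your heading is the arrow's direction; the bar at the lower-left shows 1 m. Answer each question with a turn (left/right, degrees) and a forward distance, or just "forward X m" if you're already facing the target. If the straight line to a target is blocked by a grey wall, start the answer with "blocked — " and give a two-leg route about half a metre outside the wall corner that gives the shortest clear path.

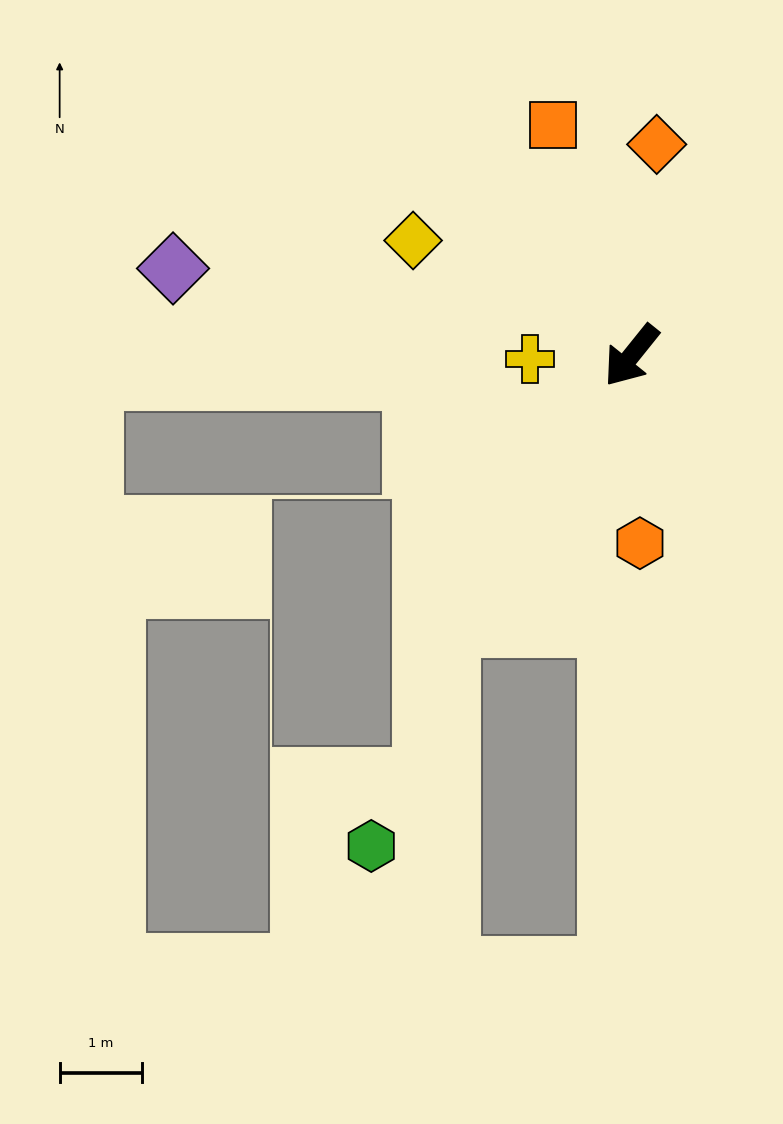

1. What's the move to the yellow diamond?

turn right 79°, forward 3.0 m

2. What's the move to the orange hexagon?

turn left 41°, forward 2.3 m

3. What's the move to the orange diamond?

turn right 148°, forward 2.6 m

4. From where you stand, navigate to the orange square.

turn right 122°, forward 3.0 m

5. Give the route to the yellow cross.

turn right 49°, forward 1.2 m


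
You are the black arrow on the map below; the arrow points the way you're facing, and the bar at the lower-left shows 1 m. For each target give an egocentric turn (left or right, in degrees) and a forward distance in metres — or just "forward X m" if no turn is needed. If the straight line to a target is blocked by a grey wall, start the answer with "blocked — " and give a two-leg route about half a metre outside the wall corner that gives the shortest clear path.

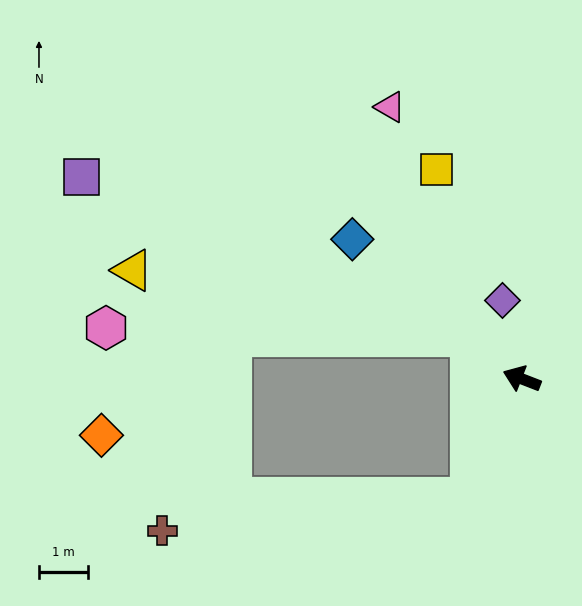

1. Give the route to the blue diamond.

turn right 18°, forward 4.5 m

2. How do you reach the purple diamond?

turn right 55°, forward 1.6 m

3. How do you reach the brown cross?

blocked — turn left 88°, forward 2.6 m, then turn right 61°, forward 6.3 m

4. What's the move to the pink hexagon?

blocked — turn right 19°, forward 1.3 m, then turn left 39°, forward 7.4 m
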